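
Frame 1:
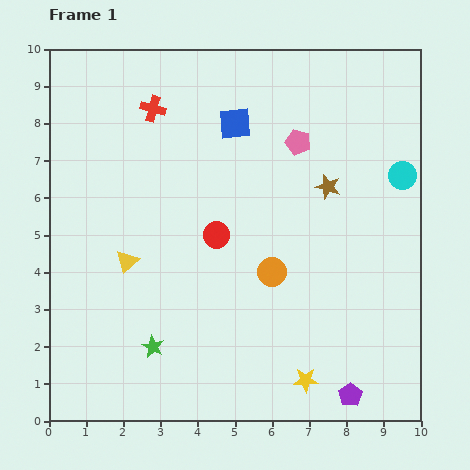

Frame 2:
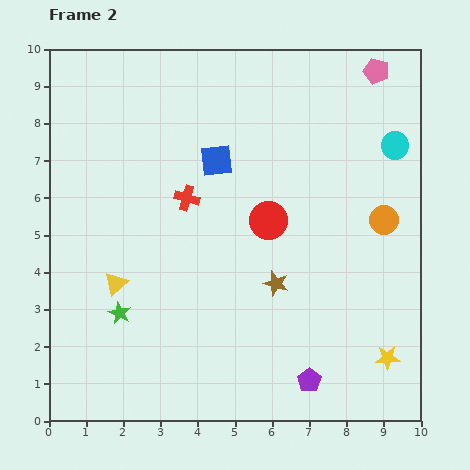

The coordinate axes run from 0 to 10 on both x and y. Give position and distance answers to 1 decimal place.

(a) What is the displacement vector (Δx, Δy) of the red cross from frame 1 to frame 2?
(0.9, -2.4)

The red cross was at (2.8, 8.4) in frame 1 and (3.7, 6.0) in frame 2.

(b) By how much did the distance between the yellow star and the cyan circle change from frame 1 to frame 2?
-0.4

Distance in frame 1: 6.1. Distance in frame 2: 5.7.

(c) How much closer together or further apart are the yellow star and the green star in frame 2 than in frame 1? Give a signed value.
+3.1

Distance in frame 1: 4.2. Distance in frame 2: 7.3.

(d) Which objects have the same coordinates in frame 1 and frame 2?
none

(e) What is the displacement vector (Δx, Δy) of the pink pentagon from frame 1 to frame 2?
(2.1, 1.9)

The pink pentagon was at (6.7, 7.5) in frame 1 and (8.8, 9.4) in frame 2.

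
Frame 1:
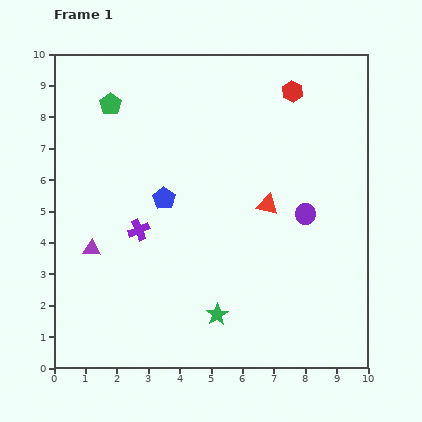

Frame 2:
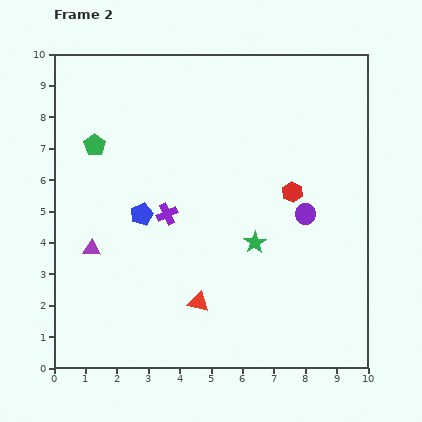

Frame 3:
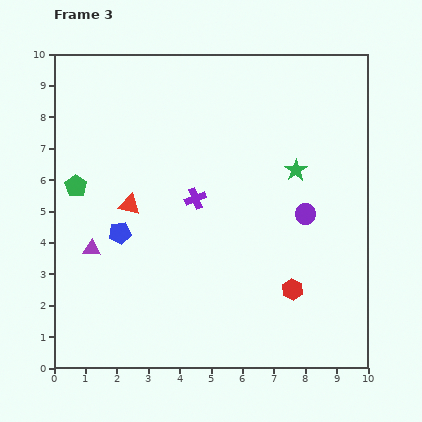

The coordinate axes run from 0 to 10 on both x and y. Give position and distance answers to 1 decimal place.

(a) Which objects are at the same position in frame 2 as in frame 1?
the purple triangle, the purple circle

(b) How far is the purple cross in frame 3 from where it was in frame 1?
2.1

The purple cross moved from (2.7, 4.4) to (4.5, 5.4), a distance of √(1.8² + 1.0²) ≈ 2.1.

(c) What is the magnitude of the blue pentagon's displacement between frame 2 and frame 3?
0.9

The blue pentagon moved from (2.8, 4.9) to (2.1, 4.3), a distance of √(0.7² + 0.6²) ≈ 0.9.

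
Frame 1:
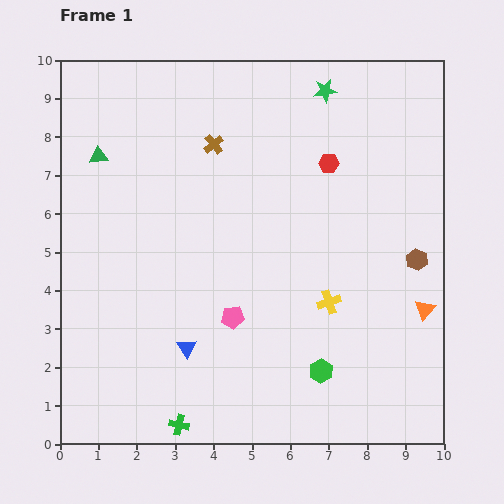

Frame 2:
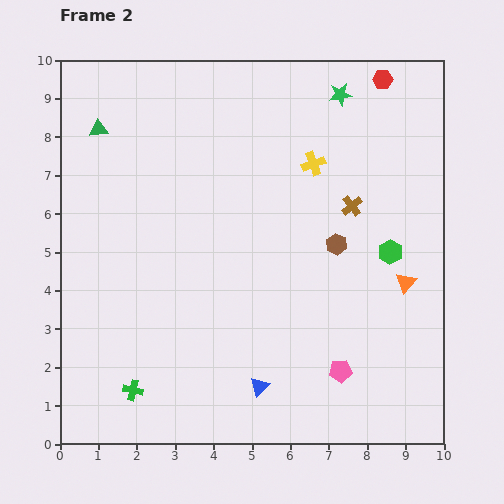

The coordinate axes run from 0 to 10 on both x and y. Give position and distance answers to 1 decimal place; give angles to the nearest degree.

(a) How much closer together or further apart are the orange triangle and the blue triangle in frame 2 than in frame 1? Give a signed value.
-1.6

Distance in frame 1: 6.3. Distance in frame 2: 4.7.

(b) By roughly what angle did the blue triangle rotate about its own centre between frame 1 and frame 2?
18° clockwise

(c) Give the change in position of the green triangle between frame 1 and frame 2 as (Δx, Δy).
(0.0, 0.7)

The green triangle was at (1.0, 7.5) in frame 1 and (1.0, 8.2) in frame 2.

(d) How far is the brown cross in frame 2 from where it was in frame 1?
3.9

The brown cross moved from (4.0, 7.8) to (7.6, 6.2), a distance of √(3.6² + 1.6²) ≈ 3.9.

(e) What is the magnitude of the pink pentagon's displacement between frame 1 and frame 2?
3.1

The pink pentagon moved from (4.5, 3.3) to (7.3, 1.9), a distance of √(2.8² + 1.4²) ≈ 3.1.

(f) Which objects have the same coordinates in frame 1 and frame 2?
none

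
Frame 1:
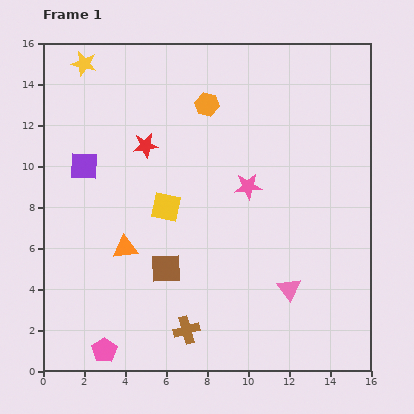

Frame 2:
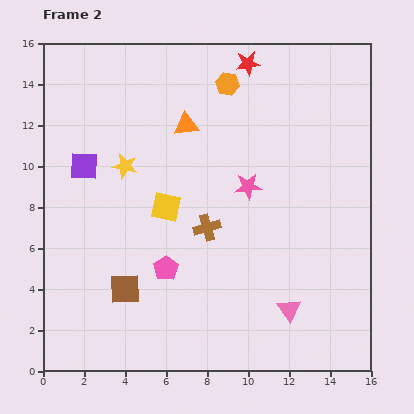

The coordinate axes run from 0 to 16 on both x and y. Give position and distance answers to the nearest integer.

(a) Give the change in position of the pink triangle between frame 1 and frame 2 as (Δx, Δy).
(0, -1)

The pink triangle was at (12, 4) in frame 1 and (12, 3) in frame 2.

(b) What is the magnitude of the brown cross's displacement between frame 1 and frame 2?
5

The brown cross moved from (7, 2) to (8, 7), a distance of √(1² + 5²) ≈ 5.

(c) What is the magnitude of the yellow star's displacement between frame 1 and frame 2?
5

The yellow star moved from (2, 15) to (4, 10), a distance of √(2² + 5²) ≈ 5.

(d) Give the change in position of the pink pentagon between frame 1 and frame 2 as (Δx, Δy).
(3, 4)

The pink pentagon was at (3, 1) in frame 1 and (6, 5) in frame 2.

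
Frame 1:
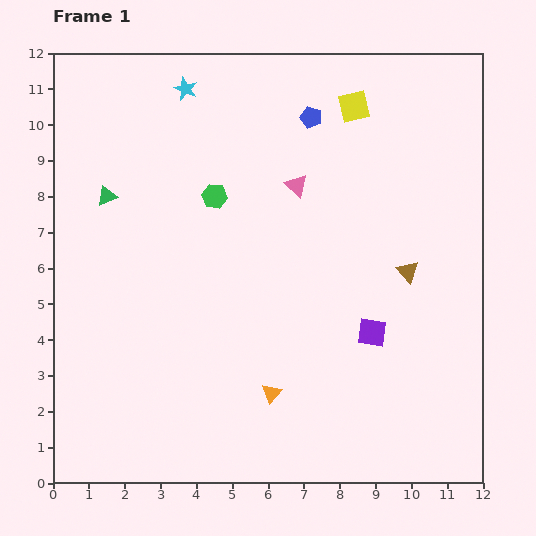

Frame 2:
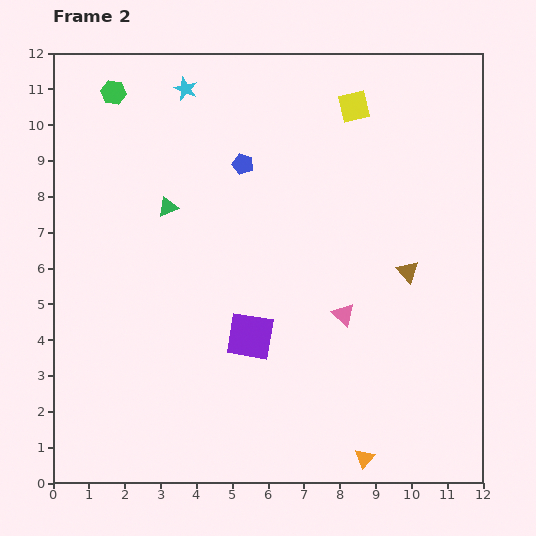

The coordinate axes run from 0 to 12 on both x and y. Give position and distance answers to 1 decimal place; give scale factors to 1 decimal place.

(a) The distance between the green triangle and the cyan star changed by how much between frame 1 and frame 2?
-0.4

Distance in frame 1: 3.7. Distance in frame 2: 3.3.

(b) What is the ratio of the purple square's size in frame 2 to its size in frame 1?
1.7×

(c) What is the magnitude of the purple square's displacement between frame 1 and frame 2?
3.4

The purple square moved from (8.9, 4.2) to (5.5, 4.1), a distance of √(3.4² + 0.1²) ≈ 3.4.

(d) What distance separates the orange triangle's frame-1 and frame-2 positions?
3.2

The orange triangle moved from (6.1, 2.5) to (8.7, 0.7), a distance of √(2.6² + 1.8²) ≈ 3.2.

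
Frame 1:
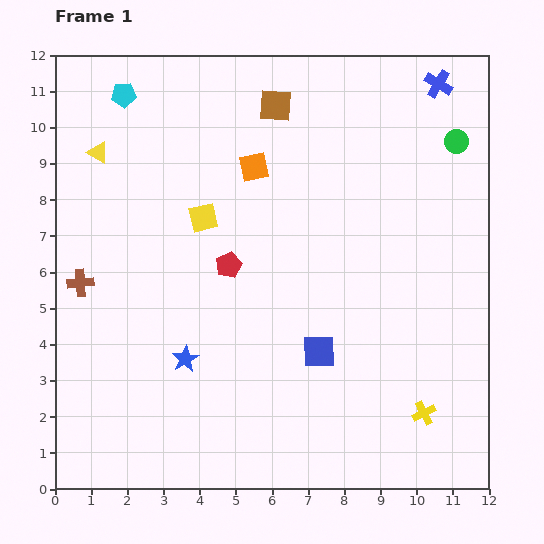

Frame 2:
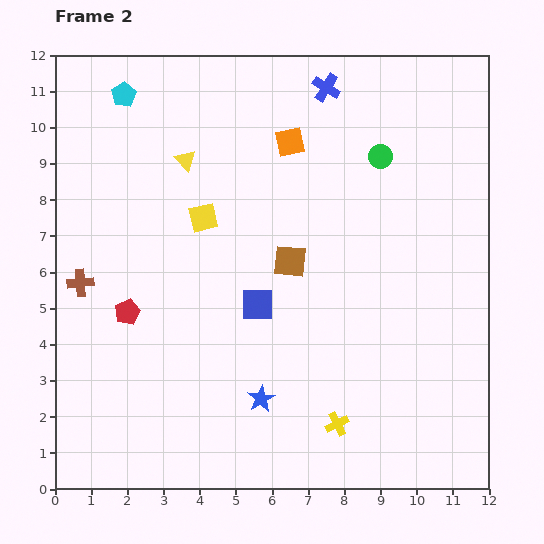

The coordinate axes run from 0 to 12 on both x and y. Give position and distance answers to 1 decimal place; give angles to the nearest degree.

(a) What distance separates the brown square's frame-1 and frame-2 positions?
4.3

The brown square moved from (6.1, 10.6) to (6.5, 6.3), a distance of √(0.4² + 4.3²) ≈ 4.3.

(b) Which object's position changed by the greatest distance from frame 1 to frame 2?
the brown square

(moved 4.3; next 3.1)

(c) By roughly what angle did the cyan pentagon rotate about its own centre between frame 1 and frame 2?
27° counter-clockwise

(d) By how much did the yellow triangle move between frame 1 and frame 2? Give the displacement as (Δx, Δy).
(2.4, -0.2)

The yellow triangle was at (1.2, 9.3) in frame 1 and (3.6, 9.1) in frame 2.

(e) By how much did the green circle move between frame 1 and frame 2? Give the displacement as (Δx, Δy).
(-2.1, -0.4)

The green circle was at (11.1, 9.6) in frame 1 and (9.0, 9.2) in frame 2.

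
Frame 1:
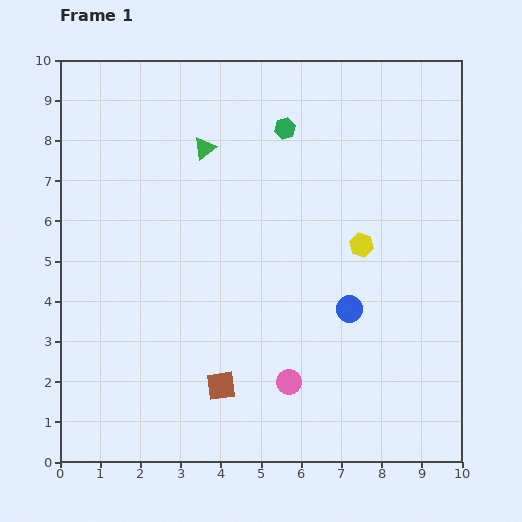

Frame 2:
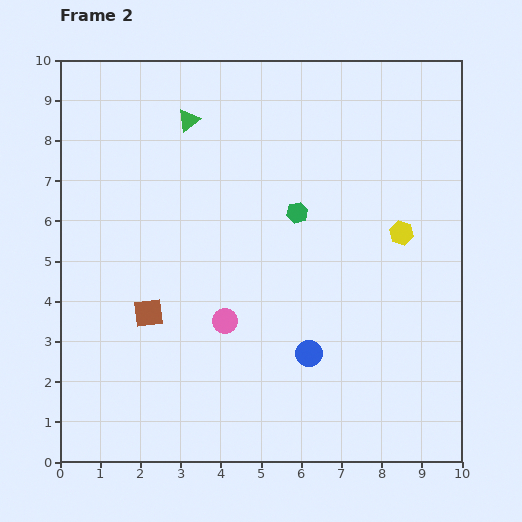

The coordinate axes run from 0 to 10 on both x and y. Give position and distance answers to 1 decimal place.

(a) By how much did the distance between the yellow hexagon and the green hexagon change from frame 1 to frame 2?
-0.9

Distance in frame 1: 3.5. Distance in frame 2: 2.6.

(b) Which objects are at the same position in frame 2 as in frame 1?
none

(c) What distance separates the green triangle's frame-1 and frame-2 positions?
0.8

The green triangle moved from (3.6, 7.8) to (3.2, 8.5), a distance of √(0.4² + 0.7²) ≈ 0.8.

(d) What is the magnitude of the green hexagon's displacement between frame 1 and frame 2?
2.1

The green hexagon moved from (5.6, 8.3) to (5.9, 6.2), a distance of √(0.3² + 2.1²) ≈ 2.1.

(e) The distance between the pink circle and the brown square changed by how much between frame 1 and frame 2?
+0.2

Distance in frame 1: 1.7. Distance in frame 2: 1.9.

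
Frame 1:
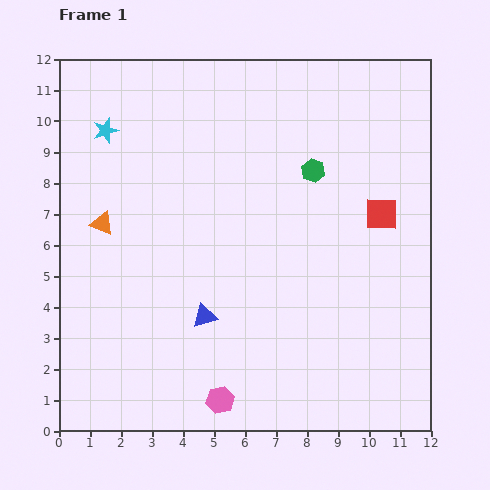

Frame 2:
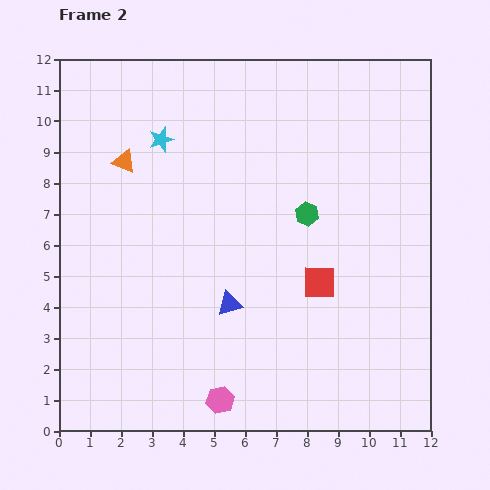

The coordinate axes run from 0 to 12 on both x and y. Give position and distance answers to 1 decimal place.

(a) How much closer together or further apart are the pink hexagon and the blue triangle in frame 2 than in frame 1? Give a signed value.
+0.4

Distance in frame 1: 2.7. Distance in frame 2: 3.1.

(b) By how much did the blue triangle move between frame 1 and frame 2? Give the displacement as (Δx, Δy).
(0.8, 0.4)

The blue triangle was at (4.7, 3.7) in frame 1 and (5.5, 4.1) in frame 2.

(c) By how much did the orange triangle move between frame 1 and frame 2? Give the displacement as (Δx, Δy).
(0.7, 2.0)

The orange triangle was at (1.4, 6.7) in frame 1 and (2.1, 8.7) in frame 2.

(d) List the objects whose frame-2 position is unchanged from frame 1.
the pink hexagon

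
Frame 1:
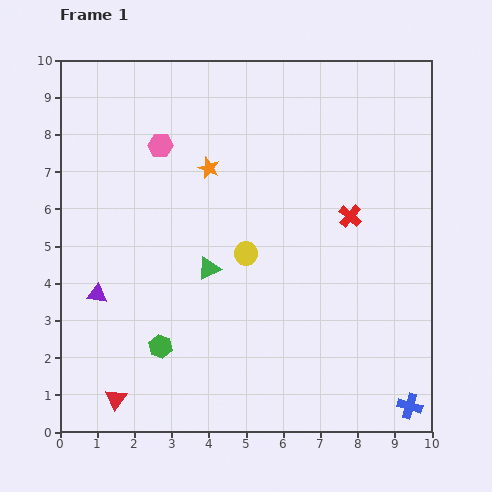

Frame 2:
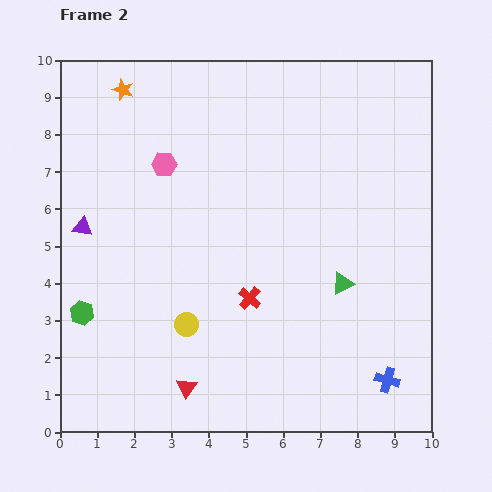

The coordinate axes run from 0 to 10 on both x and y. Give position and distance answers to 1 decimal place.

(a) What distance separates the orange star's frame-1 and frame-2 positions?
3.1

The orange star moved from (4.0, 7.1) to (1.7, 9.2), a distance of √(2.3² + 2.1²) ≈ 3.1.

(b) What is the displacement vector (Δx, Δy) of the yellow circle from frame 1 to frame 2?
(-1.6, -1.9)

The yellow circle was at (5.0, 4.8) in frame 1 and (3.4, 2.9) in frame 2.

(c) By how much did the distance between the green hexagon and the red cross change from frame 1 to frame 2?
-1.7

Distance in frame 1: 6.2. Distance in frame 2: 4.5.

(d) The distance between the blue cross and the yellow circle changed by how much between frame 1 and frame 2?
-0.4

Distance in frame 1: 6.0. Distance in frame 2: 5.6.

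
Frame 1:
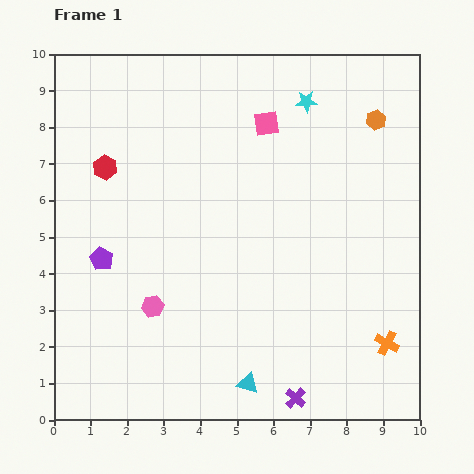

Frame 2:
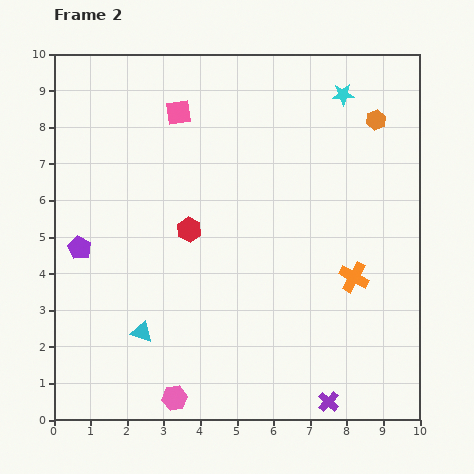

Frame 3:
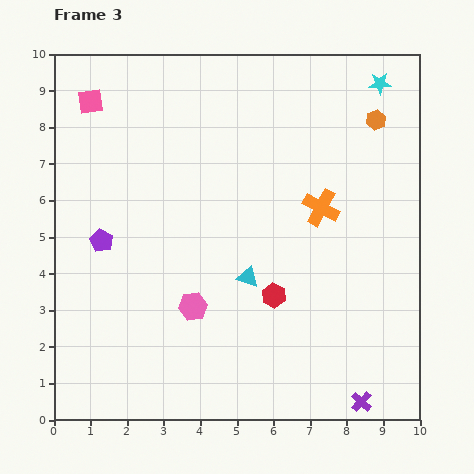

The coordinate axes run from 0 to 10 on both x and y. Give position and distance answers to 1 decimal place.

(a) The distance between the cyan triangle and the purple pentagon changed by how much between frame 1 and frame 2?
-2.3

Distance in frame 1: 5.2. Distance in frame 2: 2.9.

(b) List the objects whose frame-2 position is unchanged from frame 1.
the orange hexagon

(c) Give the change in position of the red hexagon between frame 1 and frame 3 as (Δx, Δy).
(4.6, -3.5)

The red hexagon was at (1.4, 6.9) in frame 1 and (6.0, 3.4) in frame 3.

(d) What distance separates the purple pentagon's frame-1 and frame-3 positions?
0.5

The purple pentagon moved from (1.3, 4.4) to (1.3, 4.9), a distance of √(0.0² + 0.5²) ≈ 0.5.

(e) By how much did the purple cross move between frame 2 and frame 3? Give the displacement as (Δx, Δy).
(0.9, 0.0)

The purple cross was at (7.5, 0.5) in frame 2 and (8.4, 0.5) in frame 3.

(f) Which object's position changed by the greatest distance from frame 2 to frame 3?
the cyan triangle

(moved 3.3; next 2.9)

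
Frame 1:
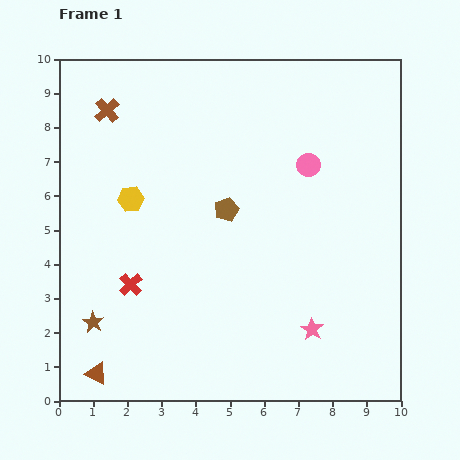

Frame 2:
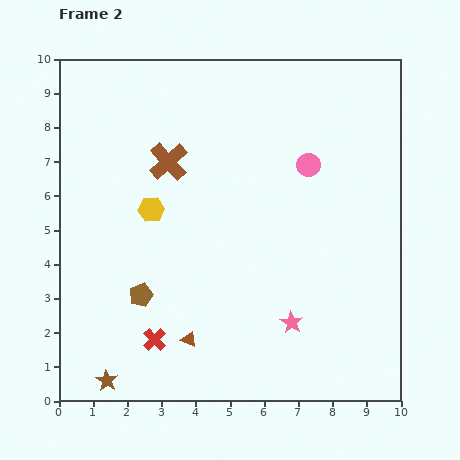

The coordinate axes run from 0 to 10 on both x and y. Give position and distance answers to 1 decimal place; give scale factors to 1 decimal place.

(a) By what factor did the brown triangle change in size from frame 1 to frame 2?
0.7×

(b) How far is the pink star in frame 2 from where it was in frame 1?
0.6

The pink star moved from (7.4, 2.1) to (6.8, 2.3), a distance of √(0.6² + 0.2²) ≈ 0.6.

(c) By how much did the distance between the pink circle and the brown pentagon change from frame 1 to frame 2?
+3.5

Distance in frame 1: 2.7. Distance in frame 2: 6.2.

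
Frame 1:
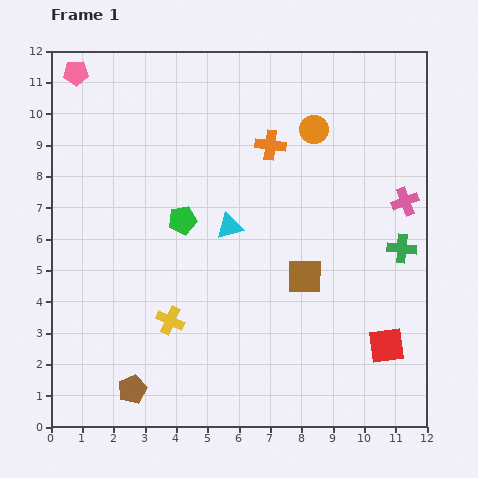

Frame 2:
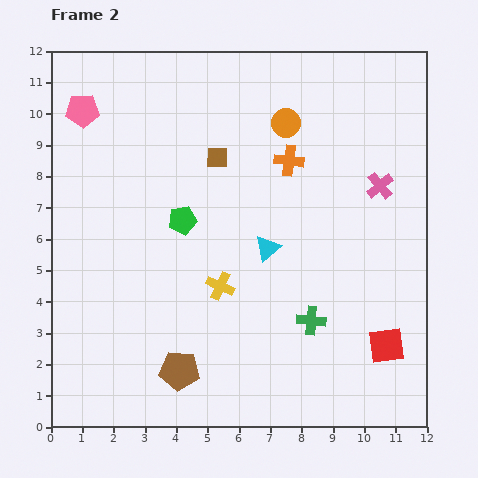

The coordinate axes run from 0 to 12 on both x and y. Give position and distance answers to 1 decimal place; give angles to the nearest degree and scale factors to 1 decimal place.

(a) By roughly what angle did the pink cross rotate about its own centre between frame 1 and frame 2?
19° counter-clockwise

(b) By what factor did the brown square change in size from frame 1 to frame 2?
0.6×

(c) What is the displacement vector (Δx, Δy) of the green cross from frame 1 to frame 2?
(-2.9, -2.3)

The green cross was at (11.2, 5.7) in frame 1 and (8.3, 3.4) in frame 2.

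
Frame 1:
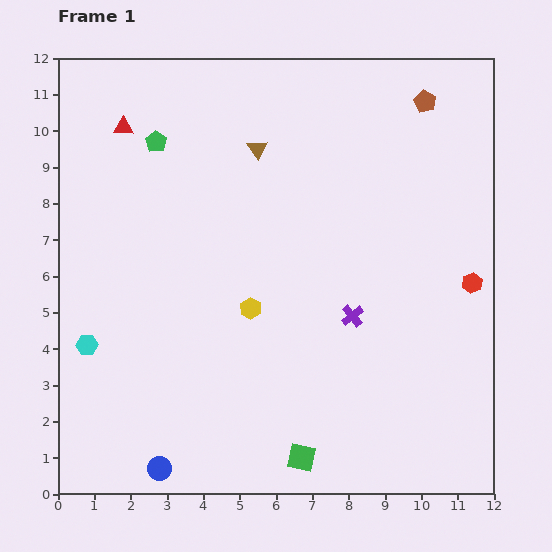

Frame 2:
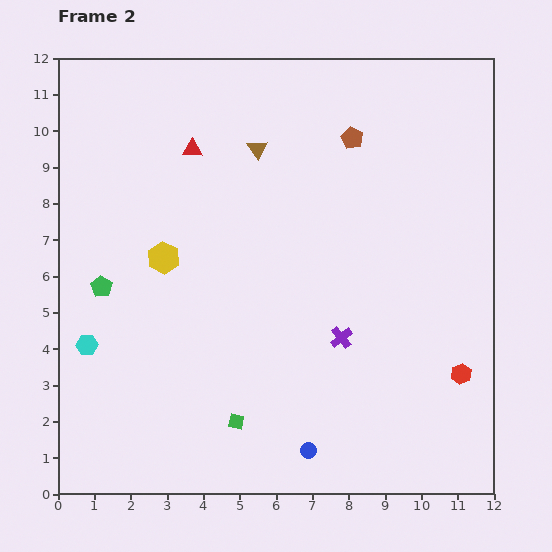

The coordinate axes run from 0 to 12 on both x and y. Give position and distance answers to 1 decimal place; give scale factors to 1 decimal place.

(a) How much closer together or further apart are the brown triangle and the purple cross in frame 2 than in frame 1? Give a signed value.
+0.4

Distance in frame 1: 5.3. Distance in frame 2: 5.7.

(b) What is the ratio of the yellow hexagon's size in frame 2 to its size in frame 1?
1.5×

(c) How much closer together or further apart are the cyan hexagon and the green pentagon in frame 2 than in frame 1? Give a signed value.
-4.3

Distance in frame 1: 5.9. Distance in frame 2: 1.6.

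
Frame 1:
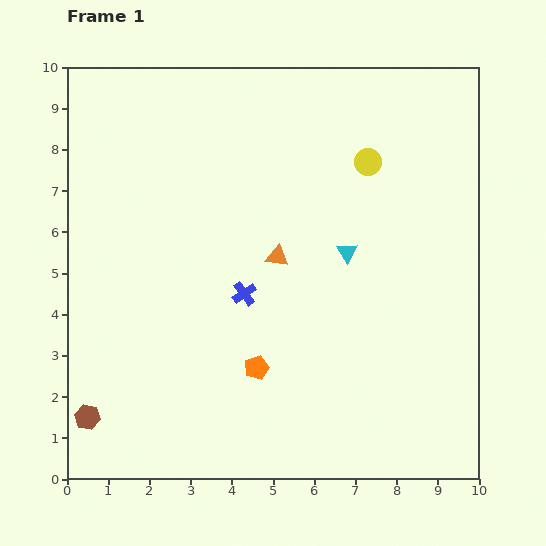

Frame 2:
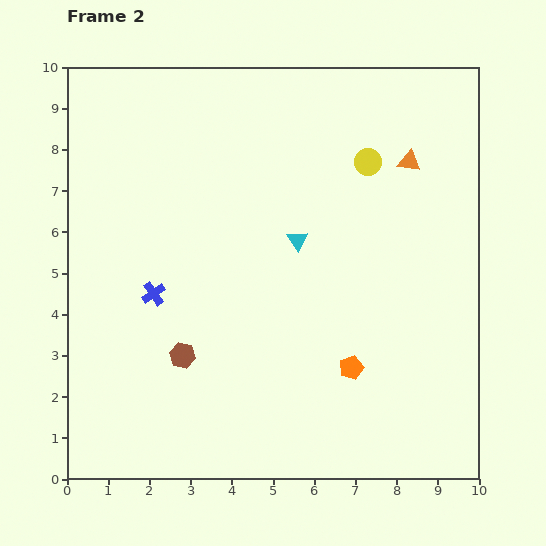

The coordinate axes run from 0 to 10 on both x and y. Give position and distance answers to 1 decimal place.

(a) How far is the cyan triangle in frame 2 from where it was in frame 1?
1.2

The cyan triangle moved from (6.8, 5.5) to (5.6, 5.8), a distance of √(1.2² + 0.3²) ≈ 1.2.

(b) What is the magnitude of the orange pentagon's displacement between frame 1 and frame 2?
2.3

The orange pentagon moved from (4.6, 2.7) to (6.9, 2.7), a distance of √(2.3² + 0.0²) ≈ 2.3.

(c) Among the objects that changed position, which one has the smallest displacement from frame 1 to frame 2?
the cyan triangle

(moved 1.2)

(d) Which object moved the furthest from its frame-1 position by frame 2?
the orange triangle

(moved 3.9; next 2.7)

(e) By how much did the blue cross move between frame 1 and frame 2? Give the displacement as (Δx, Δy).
(-2.2, 0.0)

The blue cross was at (4.3, 4.5) in frame 1 and (2.1, 4.5) in frame 2.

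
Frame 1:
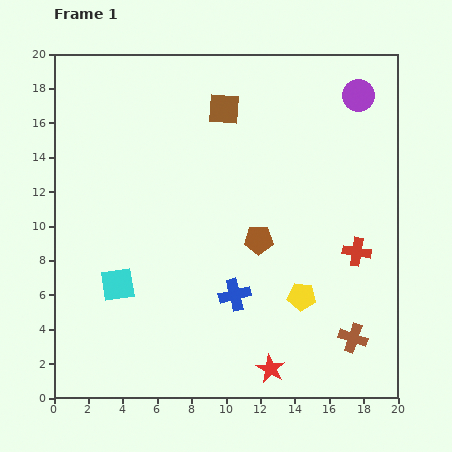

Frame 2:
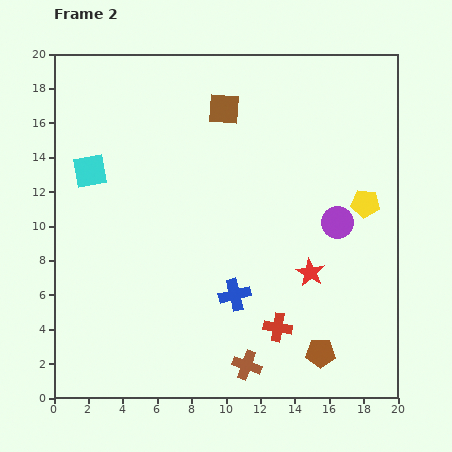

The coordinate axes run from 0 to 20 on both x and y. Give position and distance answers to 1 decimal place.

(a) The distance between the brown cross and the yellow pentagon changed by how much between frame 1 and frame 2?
+7.9

Distance in frame 1: 3.8. Distance in frame 2: 11.7.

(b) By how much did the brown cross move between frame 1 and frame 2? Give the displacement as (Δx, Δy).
(-6.2, -1.6)

The brown cross was at (17.4, 3.5) in frame 1 and (11.2, 1.9) in frame 2.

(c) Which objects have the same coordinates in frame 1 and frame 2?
the blue cross, the brown square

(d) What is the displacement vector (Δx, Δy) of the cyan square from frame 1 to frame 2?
(-1.6, 6.6)

The cyan square was at (3.7, 6.6) in frame 1 and (2.1, 13.2) in frame 2.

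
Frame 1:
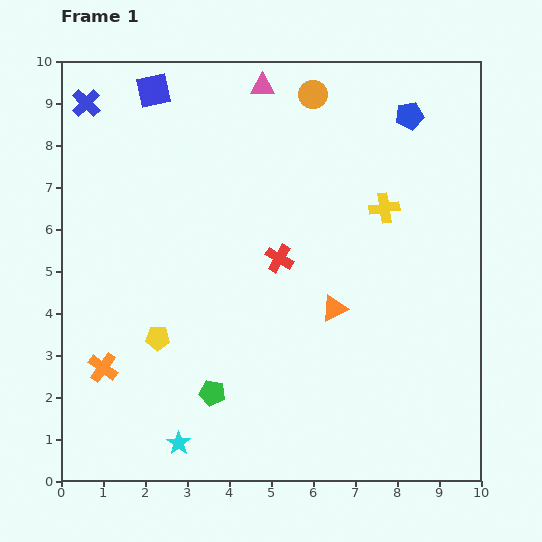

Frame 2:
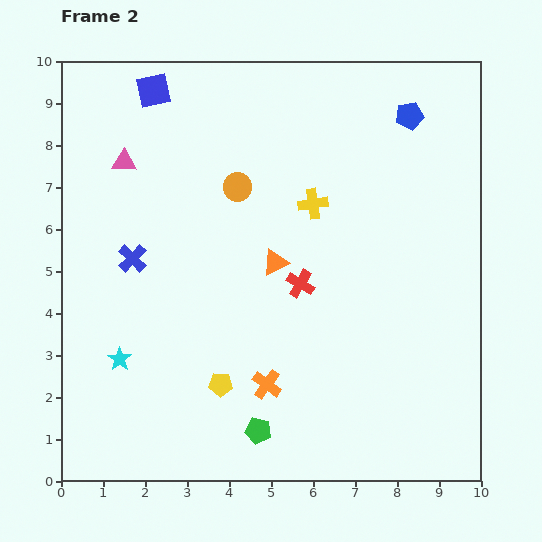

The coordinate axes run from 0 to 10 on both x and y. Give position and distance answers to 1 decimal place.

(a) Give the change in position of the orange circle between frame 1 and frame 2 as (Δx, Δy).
(-1.8, -2.2)

The orange circle was at (6.0, 9.2) in frame 1 and (4.2, 7.0) in frame 2.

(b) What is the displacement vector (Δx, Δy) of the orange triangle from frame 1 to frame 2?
(-1.4, 1.1)

The orange triangle was at (6.5, 4.1) in frame 1 and (5.1, 5.2) in frame 2.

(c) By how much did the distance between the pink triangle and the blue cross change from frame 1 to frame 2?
-1.9

Distance in frame 1: 4.2. Distance in frame 2: 2.3.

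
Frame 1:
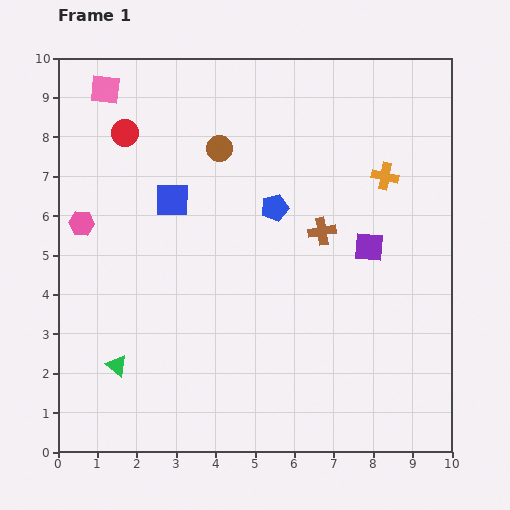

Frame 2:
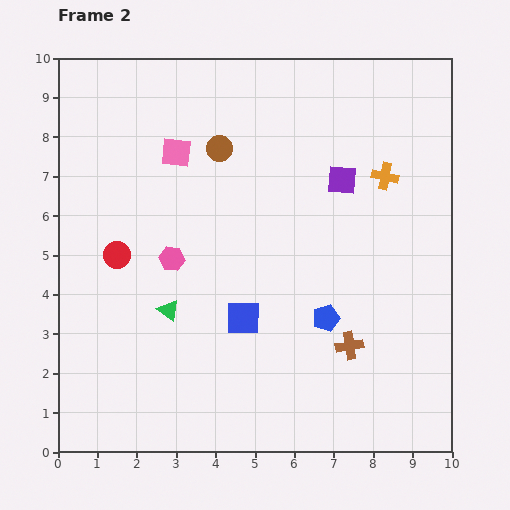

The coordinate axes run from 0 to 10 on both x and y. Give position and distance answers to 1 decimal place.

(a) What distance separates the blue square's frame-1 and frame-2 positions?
3.5

The blue square moved from (2.9, 6.4) to (4.7, 3.4), a distance of √(1.8² + 3.0²) ≈ 3.5.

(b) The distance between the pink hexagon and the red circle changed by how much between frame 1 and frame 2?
-1.1

Distance in frame 1: 2.5. Distance in frame 2: 1.4.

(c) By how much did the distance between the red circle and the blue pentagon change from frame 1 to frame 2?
+1.3

Distance in frame 1: 4.2. Distance in frame 2: 5.5.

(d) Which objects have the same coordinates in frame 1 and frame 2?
the orange cross, the brown circle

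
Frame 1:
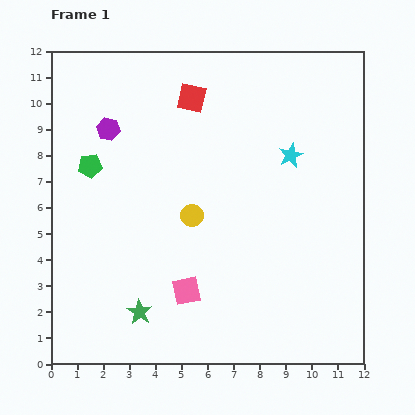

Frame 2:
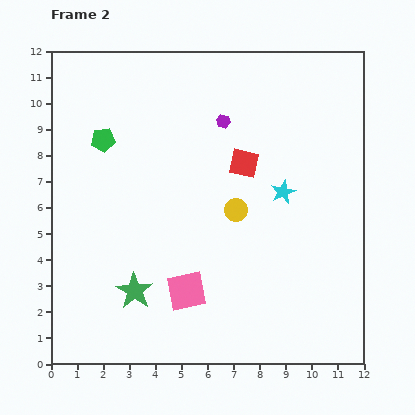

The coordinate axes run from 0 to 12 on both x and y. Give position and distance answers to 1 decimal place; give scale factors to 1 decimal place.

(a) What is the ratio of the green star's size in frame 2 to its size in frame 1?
1.5×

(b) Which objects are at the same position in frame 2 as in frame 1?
the pink square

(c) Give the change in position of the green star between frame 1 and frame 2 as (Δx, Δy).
(-0.2, 0.8)

The green star was at (3.4, 2.0) in frame 1 and (3.2, 2.8) in frame 2.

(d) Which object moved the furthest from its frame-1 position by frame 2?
the purple hexagon

(moved 4.4; next 3.2)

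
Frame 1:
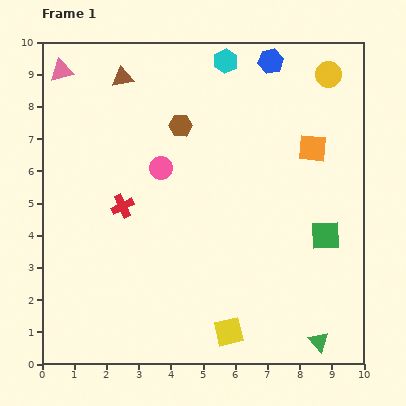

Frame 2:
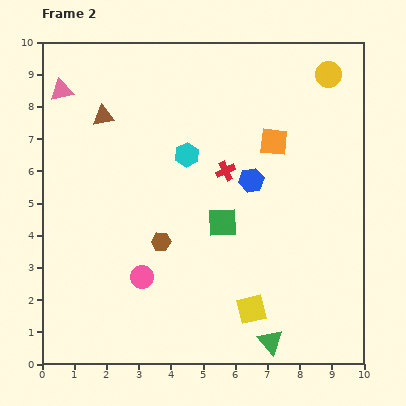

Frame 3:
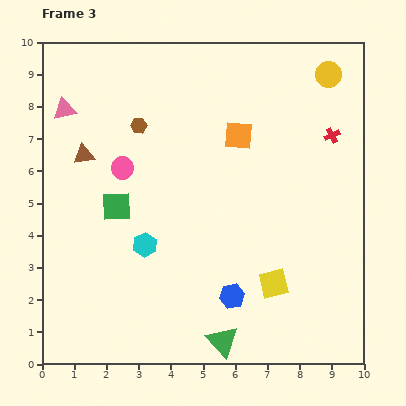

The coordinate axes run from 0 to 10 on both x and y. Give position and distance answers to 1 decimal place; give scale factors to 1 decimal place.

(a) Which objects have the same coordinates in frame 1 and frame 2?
the yellow circle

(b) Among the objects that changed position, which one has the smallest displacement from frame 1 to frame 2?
the pink triangle

(moved 0.6)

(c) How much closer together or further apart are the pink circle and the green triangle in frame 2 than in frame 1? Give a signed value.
-2.8

Distance in frame 1: 7.3. Distance in frame 2: 4.5.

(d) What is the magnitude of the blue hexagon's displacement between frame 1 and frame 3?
7.4

The blue hexagon moved from (7.1, 9.4) to (5.9, 2.1), a distance of √(1.2² + 7.3²) ≈ 7.4.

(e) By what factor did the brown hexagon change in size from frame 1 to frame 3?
0.7×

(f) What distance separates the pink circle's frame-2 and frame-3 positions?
3.5

The pink circle moved from (3.1, 2.7) to (2.5, 6.1), a distance of √(0.6² + 3.4²) ≈ 3.5.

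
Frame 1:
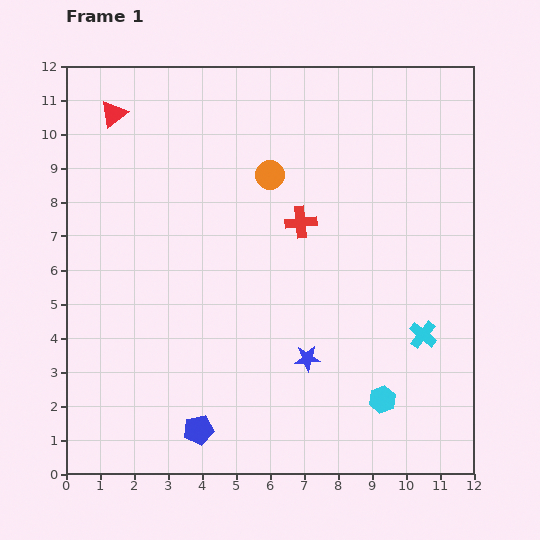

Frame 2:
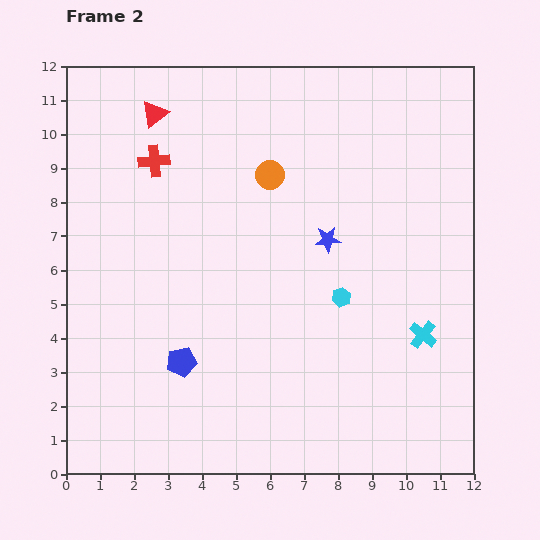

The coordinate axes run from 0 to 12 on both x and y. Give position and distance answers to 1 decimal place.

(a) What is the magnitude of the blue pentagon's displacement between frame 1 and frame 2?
2.1

The blue pentagon moved from (3.9, 1.3) to (3.4, 3.3), a distance of √(0.5² + 2.0²) ≈ 2.1.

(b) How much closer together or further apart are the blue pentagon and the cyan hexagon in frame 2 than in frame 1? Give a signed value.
-0.4

Distance in frame 1: 5.5. Distance in frame 2: 5.1.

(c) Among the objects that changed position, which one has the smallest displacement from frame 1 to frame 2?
the red triangle

(moved 1.2)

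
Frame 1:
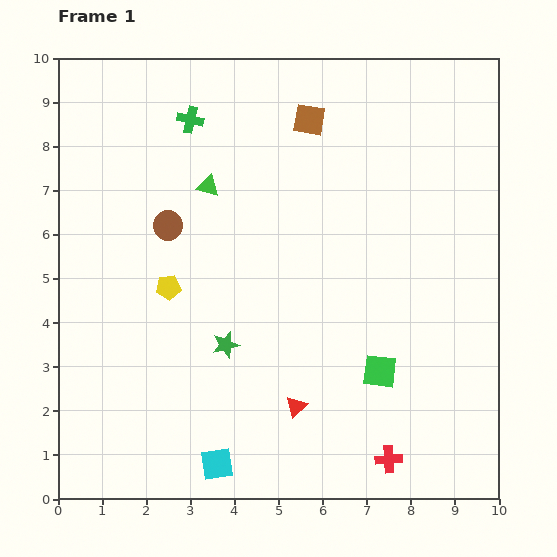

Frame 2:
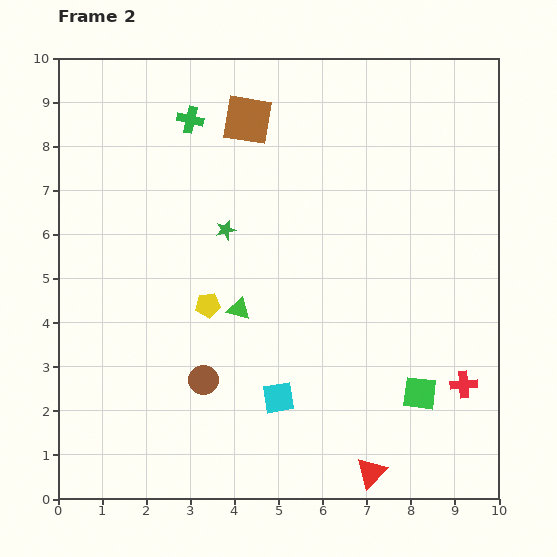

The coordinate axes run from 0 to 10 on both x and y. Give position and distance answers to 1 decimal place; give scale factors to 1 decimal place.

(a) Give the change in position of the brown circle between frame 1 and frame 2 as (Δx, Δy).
(0.8, -3.5)

The brown circle was at (2.5, 6.2) in frame 1 and (3.3, 2.7) in frame 2.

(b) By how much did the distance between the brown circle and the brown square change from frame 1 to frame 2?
+2.0

Distance in frame 1: 4.0. Distance in frame 2: 6.0.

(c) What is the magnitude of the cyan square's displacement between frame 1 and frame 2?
2.1

The cyan square moved from (3.6, 0.8) to (5.0, 2.3), a distance of √(1.4² + 1.5²) ≈ 2.1.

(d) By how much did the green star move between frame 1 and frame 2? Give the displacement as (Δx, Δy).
(0.0, 2.6)

The green star was at (3.8, 3.5) in frame 1 and (3.8, 6.1) in frame 2.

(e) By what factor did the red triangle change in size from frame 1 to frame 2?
1.4×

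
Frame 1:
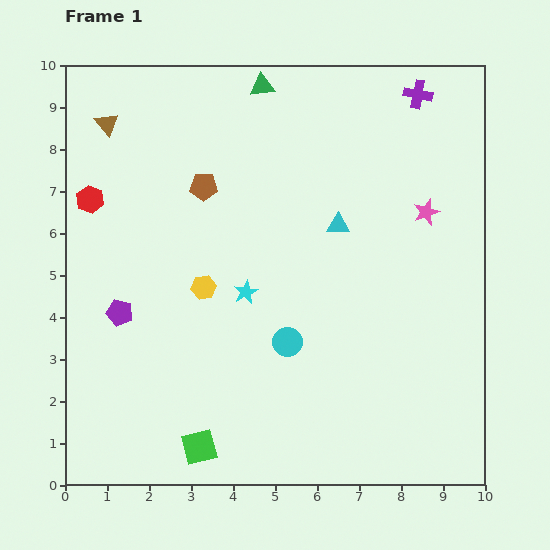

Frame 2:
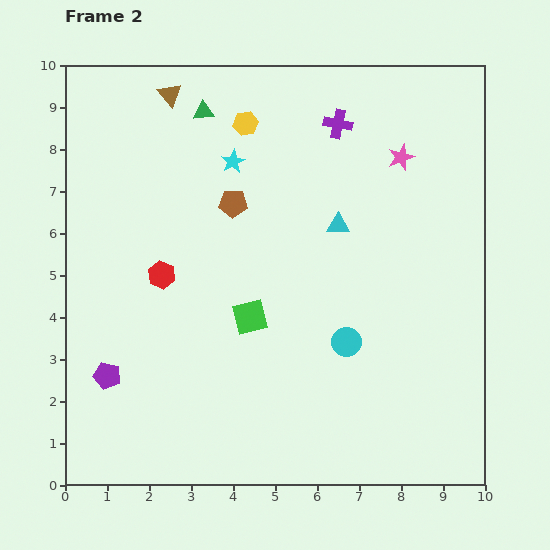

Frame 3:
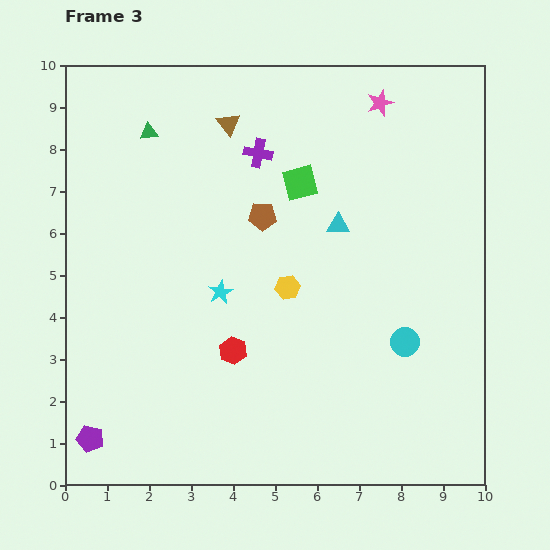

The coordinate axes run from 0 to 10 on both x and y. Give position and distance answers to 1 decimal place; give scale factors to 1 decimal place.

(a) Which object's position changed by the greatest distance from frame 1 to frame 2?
the yellow hexagon

(moved 4.0; next 3.3)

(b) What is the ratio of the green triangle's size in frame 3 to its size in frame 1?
0.7×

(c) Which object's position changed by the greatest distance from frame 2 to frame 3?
the yellow hexagon

(moved 4.0; next 3.4)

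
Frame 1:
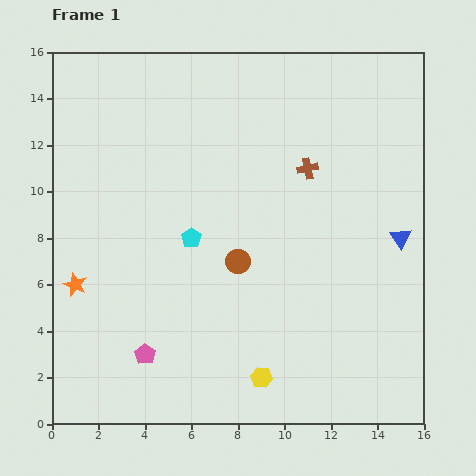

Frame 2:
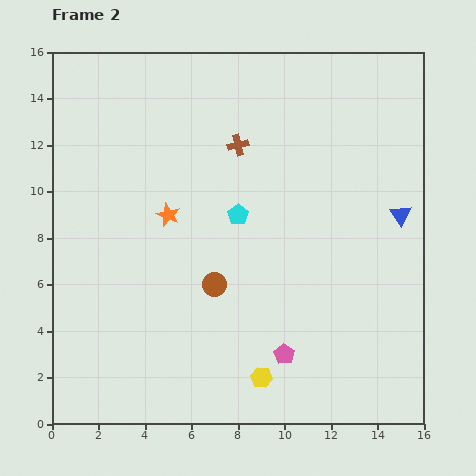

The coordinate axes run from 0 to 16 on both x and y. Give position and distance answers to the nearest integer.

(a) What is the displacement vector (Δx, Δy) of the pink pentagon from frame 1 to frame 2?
(6, 0)

The pink pentagon was at (4, 3) in frame 1 and (10, 3) in frame 2.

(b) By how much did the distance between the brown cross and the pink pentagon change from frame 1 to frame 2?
-2

Distance in frame 1: 11. Distance in frame 2: 9.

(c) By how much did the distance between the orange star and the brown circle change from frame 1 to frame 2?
-3

Distance in frame 1: 7. Distance in frame 2: 4.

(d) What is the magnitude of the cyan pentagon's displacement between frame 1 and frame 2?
2

The cyan pentagon moved from (6, 8) to (8, 9), a distance of √(2² + 1²) ≈ 2.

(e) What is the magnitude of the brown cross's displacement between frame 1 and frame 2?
3

The brown cross moved from (11, 11) to (8, 12), a distance of √(3² + 1²) ≈ 3.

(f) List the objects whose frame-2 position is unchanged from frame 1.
the yellow hexagon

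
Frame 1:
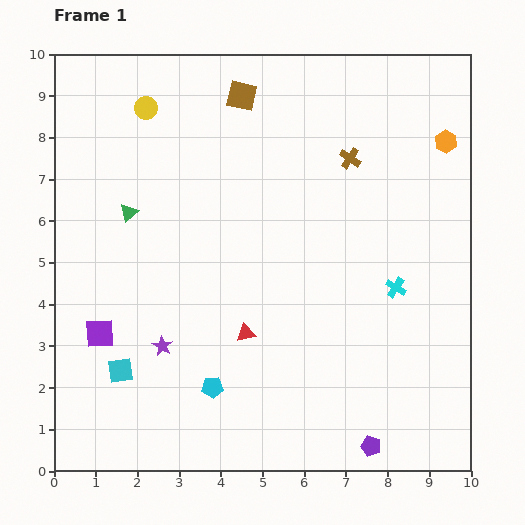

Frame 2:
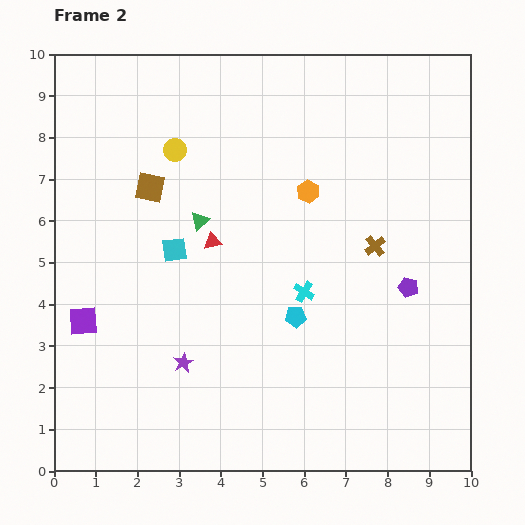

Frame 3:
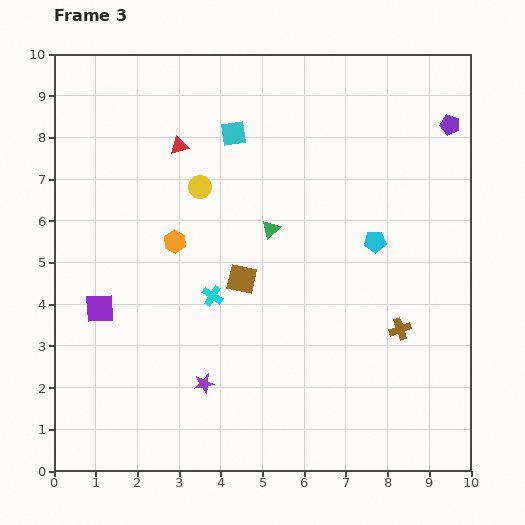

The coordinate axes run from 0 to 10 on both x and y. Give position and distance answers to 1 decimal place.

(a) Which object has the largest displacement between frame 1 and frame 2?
the purple pentagon

(moved 3.9; next 3.5)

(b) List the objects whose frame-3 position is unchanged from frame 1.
none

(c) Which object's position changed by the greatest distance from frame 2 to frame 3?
the purple pentagon

(moved 4.0; next 3.4)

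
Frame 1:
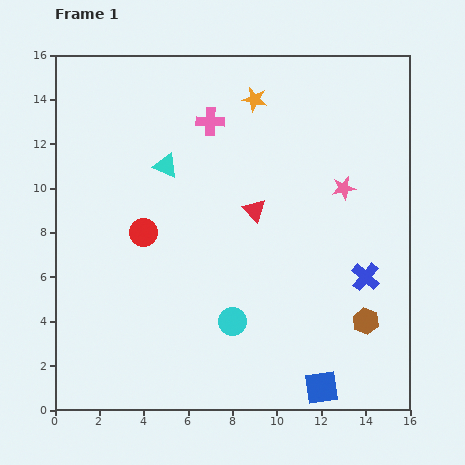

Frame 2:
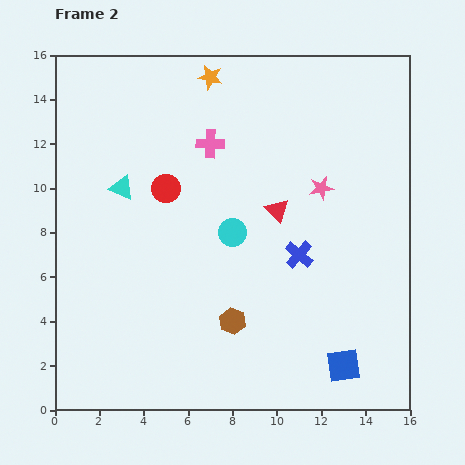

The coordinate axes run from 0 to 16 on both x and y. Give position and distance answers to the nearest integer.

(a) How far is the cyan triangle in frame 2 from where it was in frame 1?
2

The cyan triangle moved from (5, 11) to (3, 10), a distance of √(2² + 1²) ≈ 2.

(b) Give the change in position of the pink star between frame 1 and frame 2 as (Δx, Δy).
(-1, 0)

The pink star was at (13, 10) in frame 1 and (12, 10) in frame 2.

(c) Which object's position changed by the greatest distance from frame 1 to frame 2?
the brown hexagon

(moved 6; next 4)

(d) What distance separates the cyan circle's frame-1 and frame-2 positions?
4

The cyan circle moved from (8, 4) to (8, 8), a distance of √(0² + 4²) ≈ 4.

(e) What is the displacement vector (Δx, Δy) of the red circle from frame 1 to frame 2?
(1, 2)

The red circle was at (4, 8) in frame 1 and (5, 10) in frame 2.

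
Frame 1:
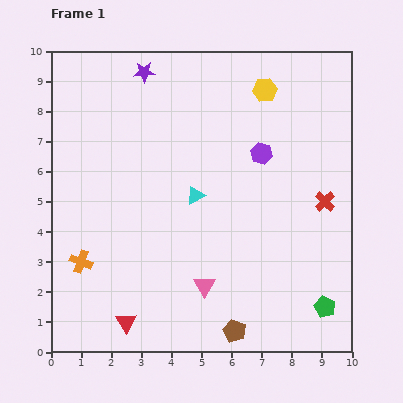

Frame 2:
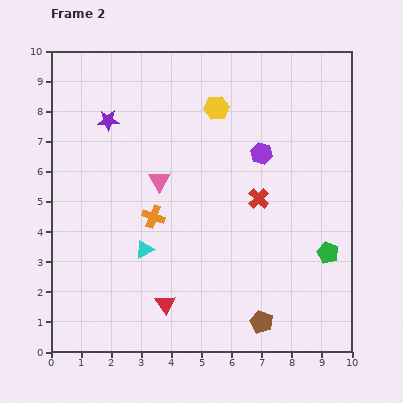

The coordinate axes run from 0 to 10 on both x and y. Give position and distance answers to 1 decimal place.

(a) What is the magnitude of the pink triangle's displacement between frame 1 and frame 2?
3.8

The pink triangle moved from (5.1, 2.2) to (3.6, 5.7), a distance of √(1.5² + 3.5²) ≈ 3.8.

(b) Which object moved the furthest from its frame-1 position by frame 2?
the pink triangle

(moved 3.8; next 2.8)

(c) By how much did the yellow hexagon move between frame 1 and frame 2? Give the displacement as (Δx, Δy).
(-1.6, -0.6)

The yellow hexagon was at (7.1, 8.7) in frame 1 and (5.5, 8.1) in frame 2.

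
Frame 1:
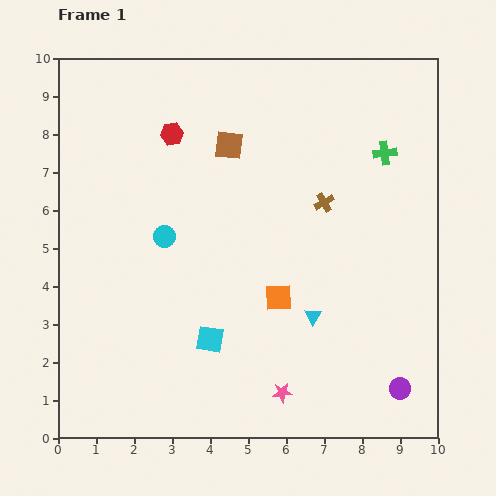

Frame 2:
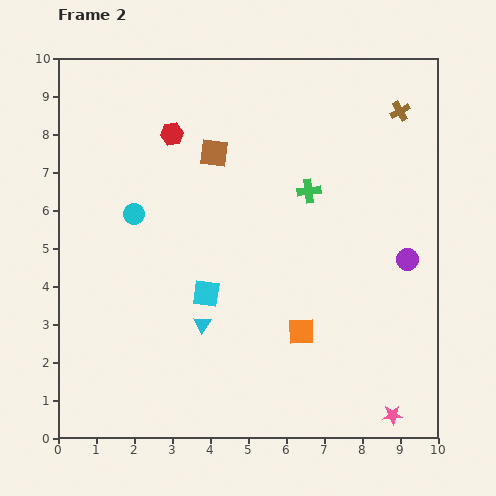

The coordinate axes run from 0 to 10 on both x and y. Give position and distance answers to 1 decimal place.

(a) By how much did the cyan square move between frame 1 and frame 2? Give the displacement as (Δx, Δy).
(-0.1, 1.2)

The cyan square was at (4.0, 2.6) in frame 1 and (3.9, 3.8) in frame 2.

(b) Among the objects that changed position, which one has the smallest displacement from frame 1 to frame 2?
the brown square

(moved 0.4)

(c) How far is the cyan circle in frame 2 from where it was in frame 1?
1.0

The cyan circle moved from (2.8, 5.3) to (2.0, 5.9), a distance of √(0.8² + 0.6²) ≈ 1.0.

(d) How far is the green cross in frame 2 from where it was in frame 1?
2.2

The green cross moved from (8.6, 7.5) to (6.6, 6.5), a distance of √(2.0² + 1.0²) ≈ 2.2.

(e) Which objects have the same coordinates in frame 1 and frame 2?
the red hexagon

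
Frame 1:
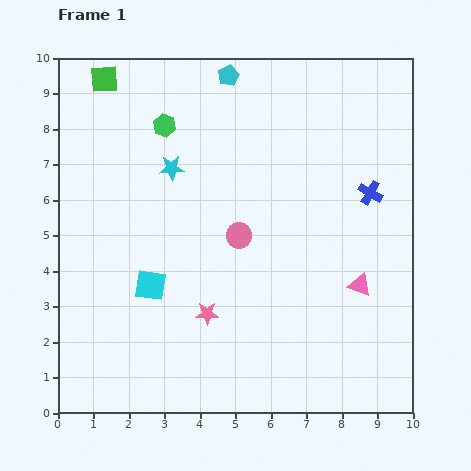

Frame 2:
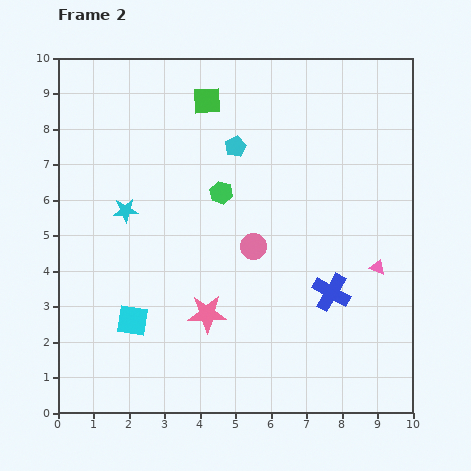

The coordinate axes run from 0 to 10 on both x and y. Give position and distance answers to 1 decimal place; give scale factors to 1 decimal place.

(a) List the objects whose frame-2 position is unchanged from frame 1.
the pink star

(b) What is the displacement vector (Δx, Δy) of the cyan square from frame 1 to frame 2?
(-0.5, -1.0)

The cyan square was at (2.6, 3.6) in frame 1 and (2.1, 2.6) in frame 2.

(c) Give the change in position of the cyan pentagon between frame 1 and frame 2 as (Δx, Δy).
(0.2, -2.0)

The cyan pentagon was at (4.8, 9.5) in frame 1 and (5.0, 7.5) in frame 2.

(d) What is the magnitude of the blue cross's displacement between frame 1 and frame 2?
3.0

The blue cross moved from (8.8, 6.2) to (7.7, 3.4), a distance of √(1.1² + 2.8²) ≈ 3.0.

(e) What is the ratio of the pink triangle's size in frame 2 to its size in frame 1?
0.7×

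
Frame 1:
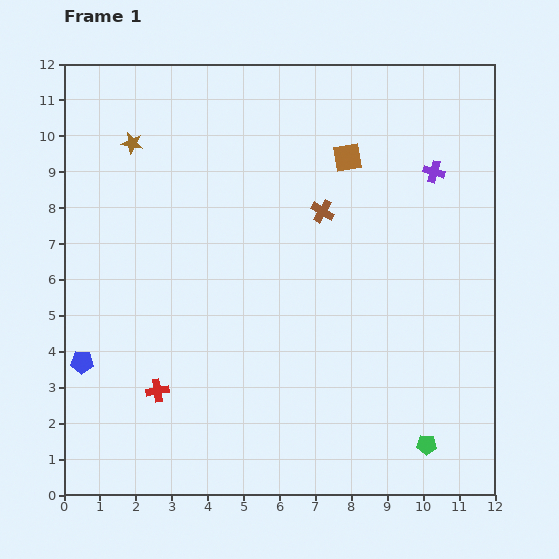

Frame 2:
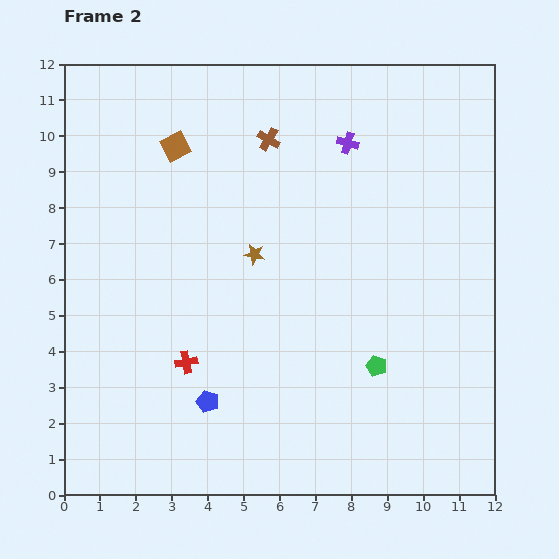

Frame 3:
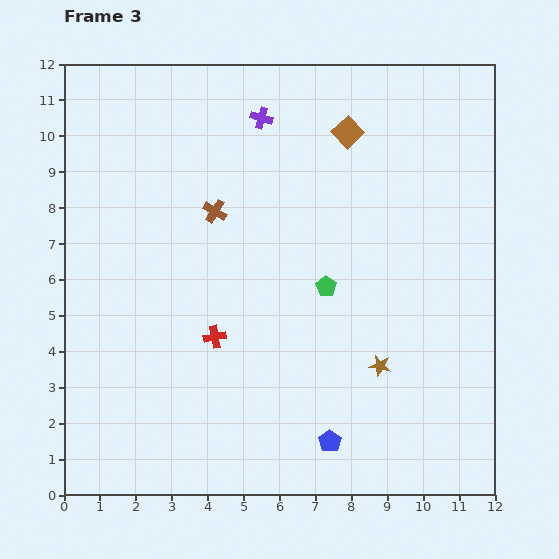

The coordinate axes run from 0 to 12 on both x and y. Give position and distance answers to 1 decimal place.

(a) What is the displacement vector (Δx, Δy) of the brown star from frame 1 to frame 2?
(3.4, -3.1)

The brown star was at (1.9, 9.8) in frame 1 and (5.3, 6.7) in frame 2.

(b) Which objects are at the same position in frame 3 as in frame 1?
none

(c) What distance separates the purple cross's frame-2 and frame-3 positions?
2.5

The purple cross moved from (7.9, 9.8) to (5.5, 10.5), a distance of √(2.4² + 0.7²) ≈ 2.5.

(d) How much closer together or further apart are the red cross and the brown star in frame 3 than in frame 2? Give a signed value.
+1.1

Distance in frame 2: 3.6. Distance in frame 3: 4.7.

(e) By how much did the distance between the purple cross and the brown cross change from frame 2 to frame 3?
+0.7

Distance in frame 2: 2.2. Distance in frame 3: 2.9.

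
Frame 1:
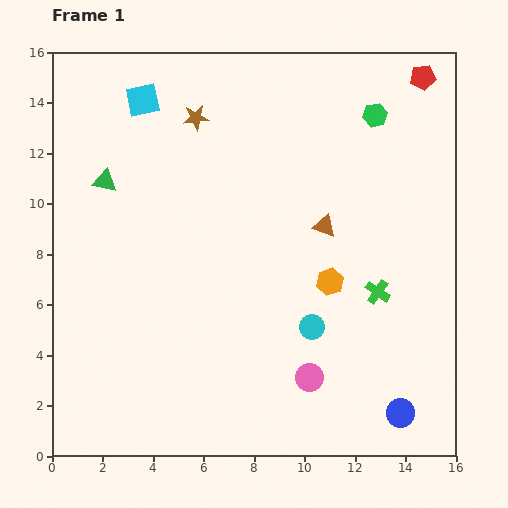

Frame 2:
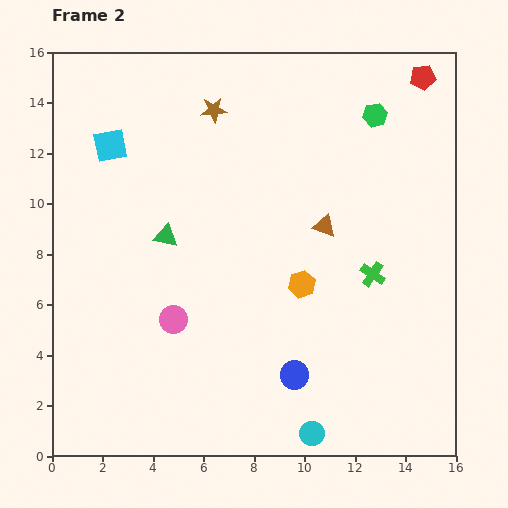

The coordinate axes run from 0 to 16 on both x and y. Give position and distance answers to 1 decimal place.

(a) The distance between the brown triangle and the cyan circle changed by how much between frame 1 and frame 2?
+4.2

Distance in frame 1: 4.0. Distance in frame 2: 8.2.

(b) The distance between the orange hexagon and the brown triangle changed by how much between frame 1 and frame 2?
+0.3

Distance in frame 1: 2.2. Distance in frame 2: 2.5.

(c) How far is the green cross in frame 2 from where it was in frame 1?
0.7

The green cross moved from (12.9, 6.5) to (12.7, 7.2), a distance of √(0.2² + 0.7²) ≈ 0.7.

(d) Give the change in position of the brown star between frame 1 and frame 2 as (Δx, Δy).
(0.7, 0.3)

The brown star was at (5.7, 13.4) in frame 1 and (6.4, 13.7) in frame 2.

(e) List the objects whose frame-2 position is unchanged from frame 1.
the green hexagon, the red pentagon, the brown triangle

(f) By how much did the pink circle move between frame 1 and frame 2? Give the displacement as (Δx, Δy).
(-5.4, 2.3)

The pink circle was at (10.2, 3.1) in frame 1 and (4.8, 5.4) in frame 2.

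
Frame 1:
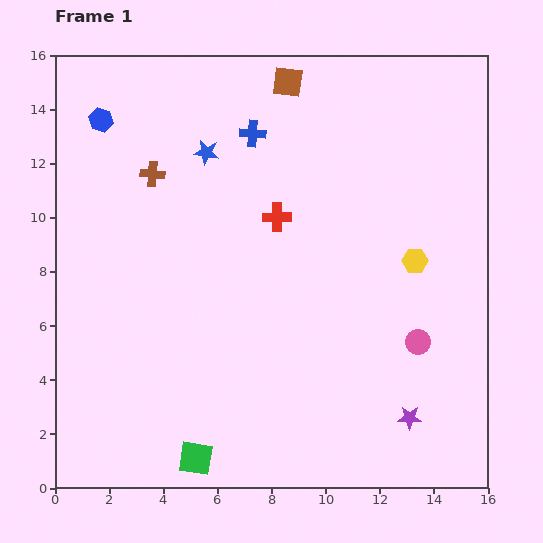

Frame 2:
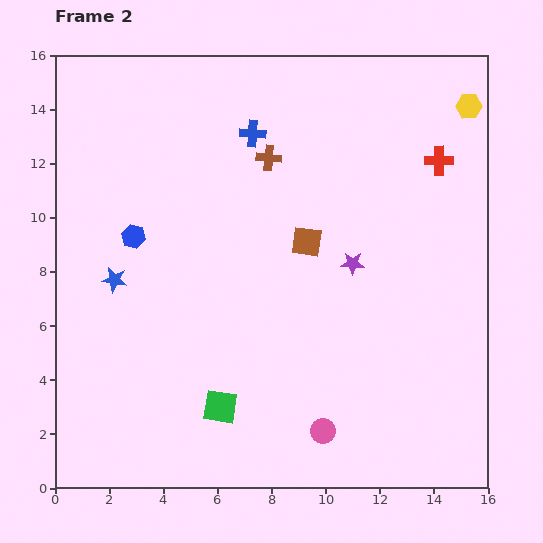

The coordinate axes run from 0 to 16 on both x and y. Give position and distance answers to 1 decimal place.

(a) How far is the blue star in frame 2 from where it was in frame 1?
5.8

The blue star moved from (5.6, 12.4) to (2.2, 7.7), a distance of √(3.4² + 4.7²) ≈ 5.8.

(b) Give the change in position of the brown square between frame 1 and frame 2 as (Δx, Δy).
(0.7, -5.9)

The brown square was at (8.6, 15.0) in frame 1 and (9.3, 9.1) in frame 2.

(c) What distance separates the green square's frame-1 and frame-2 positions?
2.1

The green square moved from (5.2, 1.1) to (6.1, 3.0), a distance of √(0.9² + 1.9²) ≈ 2.1.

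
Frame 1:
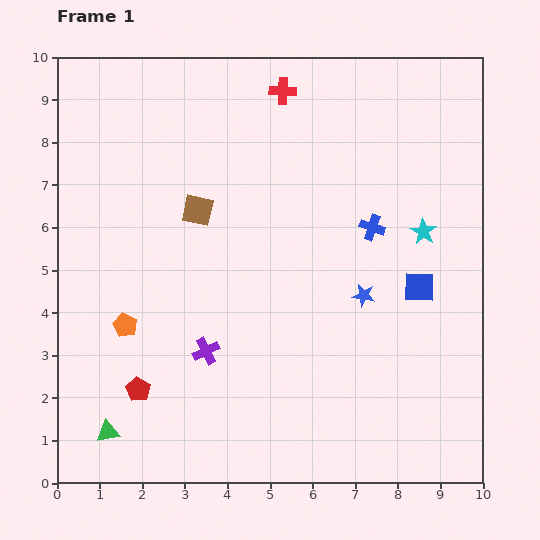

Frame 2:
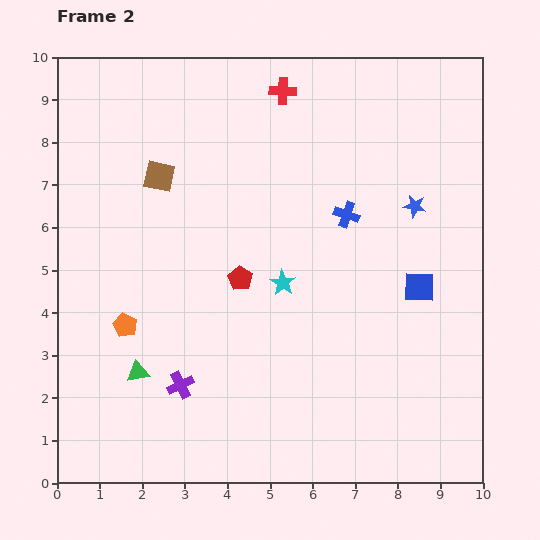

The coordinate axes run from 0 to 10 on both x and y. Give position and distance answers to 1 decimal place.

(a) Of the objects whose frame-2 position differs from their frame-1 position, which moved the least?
the blue cross

(moved 0.7)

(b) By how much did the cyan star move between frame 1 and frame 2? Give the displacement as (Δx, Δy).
(-3.3, -1.2)

The cyan star was at (8.6, 5.9) in frame 1 and (5.3, 4.7) in frame 2.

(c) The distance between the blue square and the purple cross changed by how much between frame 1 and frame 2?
+0.9

Distance in frame 1: 5.2. Distance in frame 2: 6.1.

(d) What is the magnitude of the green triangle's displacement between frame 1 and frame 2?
1.6

The green triangle moved from (1.2, 1.2) to (1.9, 2.6), a distance of √(0.7² + 1.4²) ≈ 1.6.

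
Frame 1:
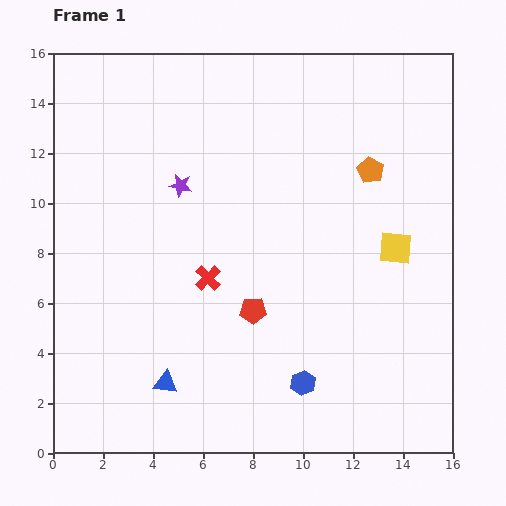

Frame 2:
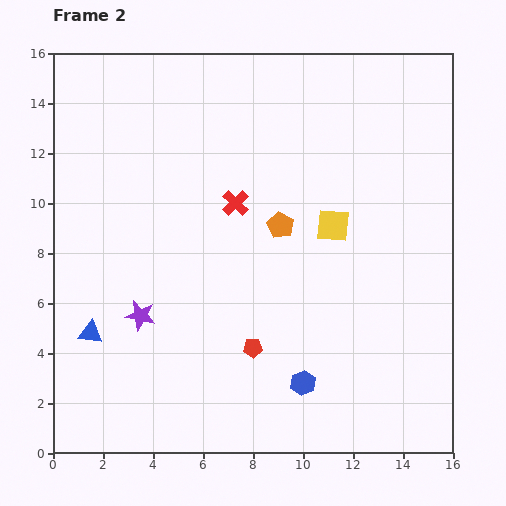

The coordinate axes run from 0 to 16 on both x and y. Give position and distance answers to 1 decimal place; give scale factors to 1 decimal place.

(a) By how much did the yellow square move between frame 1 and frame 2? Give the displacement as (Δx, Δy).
(-2.5, 0.9)

The yellow square was at (13.7, 8.2) in frame 1 and (11.2, 9.1) in frame 2.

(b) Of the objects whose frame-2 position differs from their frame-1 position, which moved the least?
the red pentagon

(moved 1.5)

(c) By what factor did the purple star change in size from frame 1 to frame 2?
1.3×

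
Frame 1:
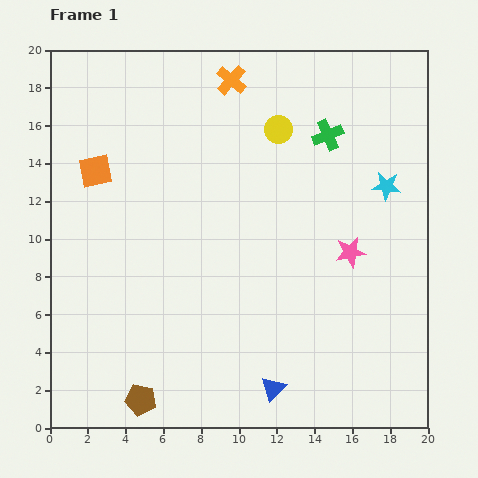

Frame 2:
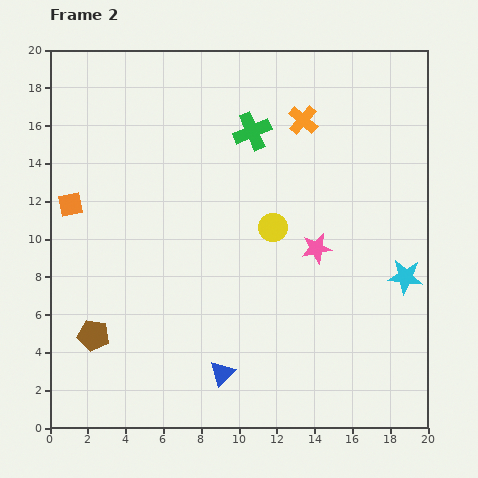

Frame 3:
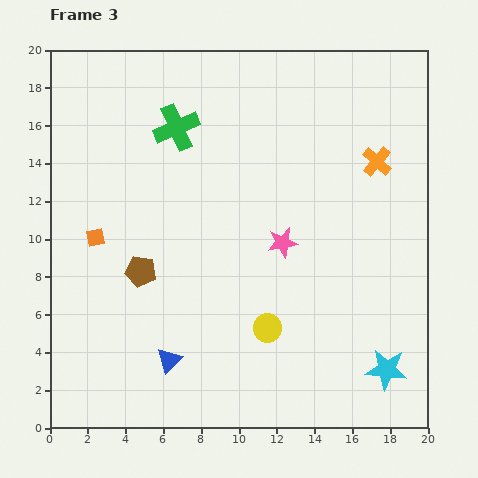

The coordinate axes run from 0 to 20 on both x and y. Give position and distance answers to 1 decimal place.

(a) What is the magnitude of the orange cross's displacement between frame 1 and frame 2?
4.3

The orange cross moved from (9.6, 18.4) to (13.4, 16.3), a distance of √(3.8² + 2.1²) ≈ 4.3.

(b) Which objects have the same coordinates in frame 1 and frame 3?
none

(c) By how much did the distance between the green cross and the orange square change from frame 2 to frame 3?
-3.2

Distance in frame 2: 10.4. Distance in frame 3: 7.2.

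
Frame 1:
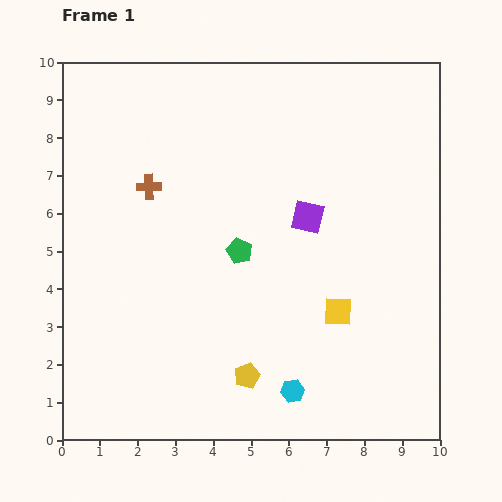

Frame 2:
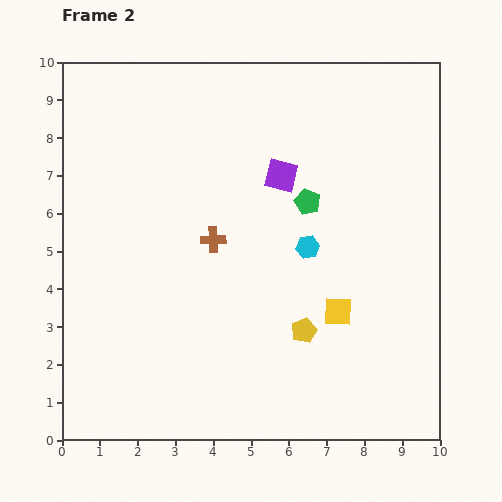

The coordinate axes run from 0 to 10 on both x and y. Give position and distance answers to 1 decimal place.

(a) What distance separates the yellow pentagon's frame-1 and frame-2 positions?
1.9

The yellow pentagon moved from (4.9, 1.7) to (6.4, 2.9), a distance of √(1.5² + 1.2²) ≈ 1.9.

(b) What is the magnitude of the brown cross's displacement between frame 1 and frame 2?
2.2

The brown cross moved from (2.3, 6.7) to (4.0, 5.3), a distance of √(1.7² + 1.4²) ≈ 2.2.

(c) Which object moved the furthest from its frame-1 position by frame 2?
the cyan hexagon

(moved 3.8; next 2.2)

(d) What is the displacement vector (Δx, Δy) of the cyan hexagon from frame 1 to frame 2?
(0.4, 3.8)

The cyan hexagon was at (6.1, 1.3) in frame 1 and (6.5, 5.1) in frame 2.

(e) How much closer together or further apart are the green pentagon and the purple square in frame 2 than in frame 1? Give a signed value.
-1.0

Distance in frame 1: 2.0. Distance in frame 2: 1.0.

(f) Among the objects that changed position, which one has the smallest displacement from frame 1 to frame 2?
the purple square

(moved 1.3)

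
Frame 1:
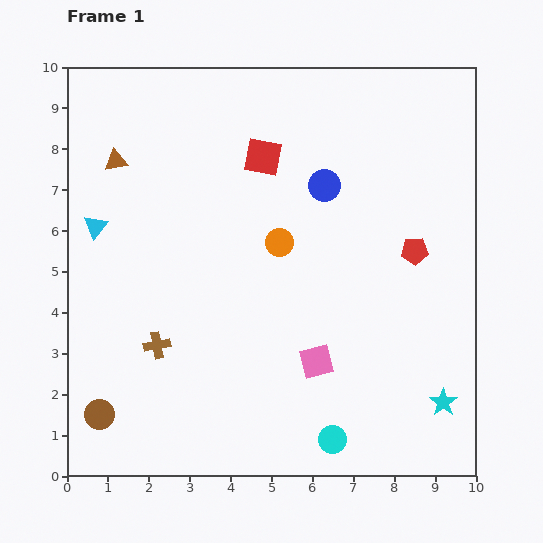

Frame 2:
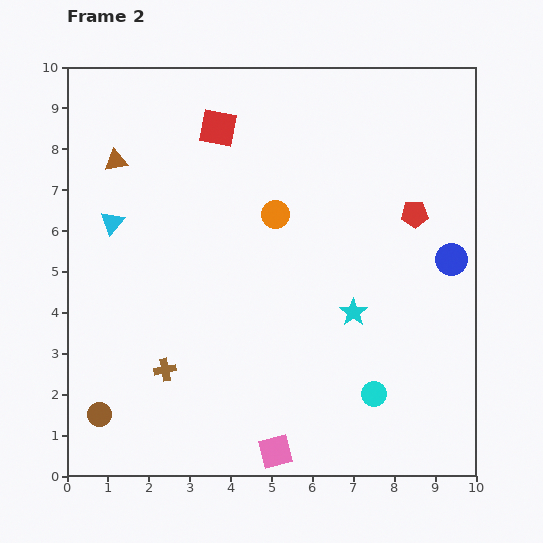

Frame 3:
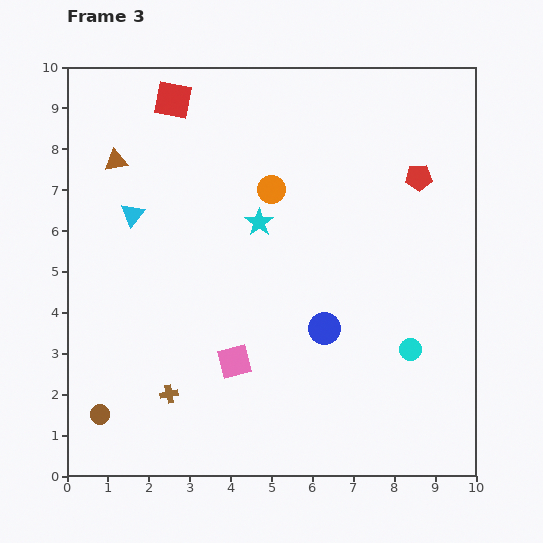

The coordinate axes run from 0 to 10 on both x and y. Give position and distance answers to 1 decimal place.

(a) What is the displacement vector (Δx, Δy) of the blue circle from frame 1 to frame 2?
(3.1, -1.8)

The blue circle was at (6.3, 7.1) in frame 1 and (9.4, 5.3) in frame 2.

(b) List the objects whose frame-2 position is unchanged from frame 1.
the brown circle, the brown triangle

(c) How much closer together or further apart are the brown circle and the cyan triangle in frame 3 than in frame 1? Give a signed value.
+0.4

Distance in frame 1: 4.6. Distance in frame 3: 5.0.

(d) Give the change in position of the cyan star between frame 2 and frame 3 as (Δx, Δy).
(-2.3, 2.2)

The cyan star was at (7.0, 4.0) in frame 2 and (4.7, 6.2) in frame 3.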